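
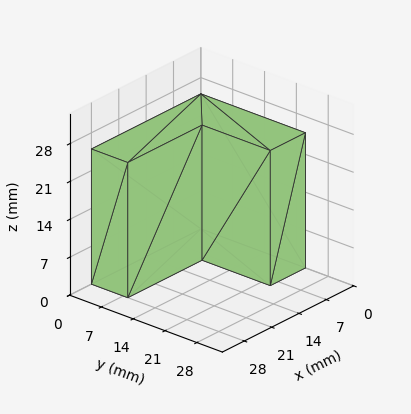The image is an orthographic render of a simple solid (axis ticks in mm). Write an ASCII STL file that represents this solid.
Reading the render: the shape is an L-shaped prism: outer 28 × 23 mm, arm thicknesses ≈ 8 mm (horizontal) and 9 mm (vertical), extruded 25 mm in z (dimensions read to the nearest mm from the axis ticks). For the STL, each face is triangulated and given an outward normal.

solid part
  facet normal 0.0000 0.0000 -1.0000
    outer loop
      vertex 28.000 8.000 0.000
      vertex 28.000 0.000 0.000
      vertex 0.000 0.000 0.000
    endloop
  endfacet
  facet normal 0.0000 0.0000 -1.0000
    outer loop
      vertex 9.000 8.000 0.000
      vertex 28.000 8.000 0.000
      vertex 0.000 0.000 0.000
    endloop
  endfacet
  facet normal 0.0000 0.0000 -1.0000
    outer loop
      vertex 9.000 23.000 0.000
      vertex 9.000 8.000 0.000
      vertex 0.000 0.000 0.000
    endloop
  endfacet
  facet normal 0.0000 0.0000 -1.0000
    outer loop
      vertex 0.000 23.000 0.000
      vertex 9.000 23.000 0.000
      vertex 0.000 0.000 0.000
    endloop
  endfacet
  facet normal 0.0000 0.0000 1.0000
    outer loop
      vertex 0.000 0.000 25.000
      vertex 28.000 0.000 25.000
      vertex 28.000 8.000 25.000
    endloop
  endfacet
  facet normal 0.0000 0.0000 1.0000
    outer loop
      vertex 0.000 0.000 25.000
      vertex 28.000 8.000 25.000
      vertex 9.000 8.000 25.000
    endloop
  endfacet
  facet normal 0.0000 0.0000 1.0000
    outer loop
      vertex 0.000 0.000 25.000
      vertex 9.000 8.000 25.000
      vertex 9.000 23.000 25.000
    endloop
  endfacet
  facet normal 0.0000 0.0000 1.0000
    outer loop
      vertex 0.000 0.000 25.000
      vertex 9.000 23.000 25.000
      vertex 0.000 23.000 25.000
    endloop
  endfacet
  facet normal 0.0000 -1.0000 0.0000
    outer loop
      vertex 0.000 0.000 0.000
      vertex 28.000 0.000 0.000
      vertex 28.000 0.000 25.000
    endloop
  endfacet
  facet normal 0.0000 -1.0000 0.0000
    outer loop
      vertex 0.000 0.000 0.000
      vertex 28.000 0.000 25.000
      vertex 0.000 0.000 25.000
    endloop
  endfacet
  facet normal 1.0000 0.0000 0.0000
    outer loop
      vertex 28.000 0.000 0.000
      vertex 28.000 8.000 0.000
      vertex 28.000 8.000 25.000
    endloop
  endfacet
  facet normal 1.0000 0.0000 0.0000
    outer loop
      vertex 28.000 0.000 0.000
      vertex 28.000 8.000 25.000
      vertex 28.000 0.000 25.000
    endloop
  endfacet
  facet normal 0.0000 1.0000 0.0000
    outer loop
      vertex 28.000 8.000 0.000
      vertex 9.000 8.000 0.000
      vertex 9.000 8.000 25.000
    endloop
  endfacet
  facet normal 0.0000 1.0000 0.0000
    outer loop
      vertex 28.000 8.000 0.000
      vertex 9.000 8.000 25.000
      vertex 28.000 8.000 25.000
    endloop
  endfacet
  facet normal 1.0000 0.0000 0.0000
    outer loop
      vertex 9.000 8.000 0.000
      vertex 9.000 23.000 0.000
      vertex 9.000 23.000 25.000
    endloop
  endfacet
  facet normal 1.0000 0.0000 0.0000
    outer loop
      vertex 9.000 8.000 0.000
      vertex 9.000 23.000 25.000
      vertex 9.000 8.000 25.000
    endloop
  endfacet
  facet normal 0.0000 1.0000 0.0000
    outer loop
      vertex 9.000 23.000 0.000
      vertex 0.000 23.000 0.000
      vertex 0.000 23.000 25.000
    endloop
  endfacet
  facet normal 0.0000 1.0000 0.0000
    outer loop
      vertex 9.000 23.000 0.000
      vertex 0.000 23.000 25.000
      vertex 9.000 23.000 25.000
    endloop
  endfacet
  facet normal -1.0000 0.0000 0.0000
    outer loop
      vertex 0.000 23.000 0.000
      vertex 0.000 0.000 0.000
      vertex 0.000 0.000 25.000
    endloop
  endfacet
  facet normal -1.0000 0.0000 0.0000
    outer loop
      vertex 0.000 23.000 0.000
      vertex 0.000 0.000 25.000
      vertex 0.000 23.000 25.000
    endloop
  endfacet
endsolid part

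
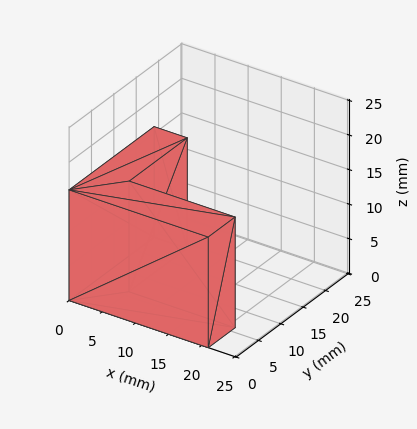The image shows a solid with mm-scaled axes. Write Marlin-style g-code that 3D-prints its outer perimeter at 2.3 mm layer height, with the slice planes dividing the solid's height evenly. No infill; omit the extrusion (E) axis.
Reading the render: the shape is an L-shaped prism: outer 21 × 19 mm, arm thicknesses ≈ 6 mm (horizontal) and 5 mm (vertical), extruded 16 mm in z (dimensions read to the nearest mm from the axis ticks). For the g-code, the solid's height is divided into equal slices at the stated Δz and each level perimeter traced with G1 moves after a G0 lift.

; perimeter-only toolpath
G21 ; units = mm
G90 ; absolute positioning
G28 ; home
; layer 1
G0 Z2.3
G0 X0.0 Y0.0
G1 X21.0 Y0.0
G1 X21.0 Y6.0
G1 X5.0 Y6.0
G1 X5.0 Y19.0
G1 X0.0 Y19.0
G1 X0.0 Y0.0
; layer 2
G0 Z4.6
G0 X0.0 Y0.0
G1 X21.0 Y0.0
G1 X21.0 Y6.0
G1 X5.0 Y6.0
G1 X5.0 Y19.0
G1 X0.0 Y19.0
G1 X0.0 Y0.0
; layer 3
G0 Z6.9
G0 X0.0 Y0.0
G1 X21.0 Y0.0
G1 X21.0 Y6.0
G1 X5.0 Y6.0
G1 X5.0 Y19.0
G1 X0.0 Y19.0
G1 X0.0 Y0.0
; layer 4
G0 Z9.1
G0 X0.0 Y0.0
G1 X21.0 Y0.0
G1 X21.0 Y6.0
G1 X5.0 Y6.0
G1 X5.0 Y19.0
G1 X0.0 Y19.0
G1 X0.0 Y0.0
; layer 5
G0 Z11.4
G0 X0.0 Y0.0
G1 X21.0 Y0.0
G1 X21.0 Y6.0
G1 X5.0 Y6.0
G1 X5.0 Y19.0
G1 X0.0 Y19.0
G1 X0.0 Y0.0
; layer 6
G0 Z13.7
G0 X0.0 Y0.0
G1 X21.0 Y0.0
G1 X21.0 Y6.0
G1 X5.0 Y6.0
G1 X5.0 Y19.0
G1 X0.0 Y19.0
G1 X0.0 Y0.0
; layer 7
G0 Z16.0
G0 X0.0 Y0.0
G1 X21.0 Y0.0
G1 X21.0 Y6.0
G1 X5.0 Y6.0
G1 X5.0 Y19.0
G1 X0.0 Y19.0
G1 X0.0 Y0.0
M2 ; end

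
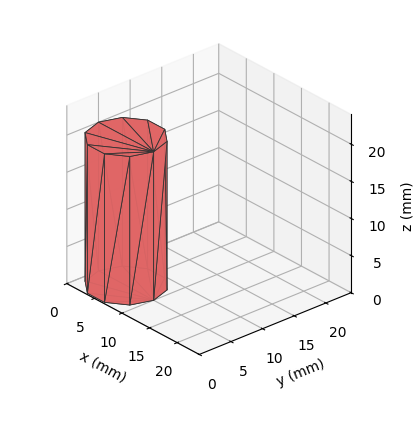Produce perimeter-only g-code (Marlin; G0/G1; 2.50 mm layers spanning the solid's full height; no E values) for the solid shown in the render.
Reading the render: the shape is a regular 10-sided prism (a cylinder approximated with 10 flat sides), circumscribed radius ≈ 5 mm, height ≈ 20 mm (dimensions read to the nearest mm from the axis ticks). For the g-code, the solid's height is divided into equal slices at the stated Δz and each level perimeter traced with G1 moves after a G0 lift.

; perimeter-only toolpath
G21 ; units = mm
G90 ; absolute positioning
G28 ; home
; layer 1
G0 Z2.50
G0 X10.00 Y5.00
G1 X9.05 Y7.94
G1 X6.55 Y9.76
G1 X3.45 Y9.76
G1 X0.95 Y7.94
G1 X0.00 Y5.00
G1 X0.95 Y2.06
G1 X3.45 Y0.24
G1 X6.55 Y0.24
G1 X9.05 Y2.06
G1 X10.00 Y5.00
; layer 2
G0 Z5.00
G0 X10.00 Y5.00
G1 X9.05 Y7.94
G1 X6.55 Y9.76
G1 X3.45 Y9.76
G1 X0.95 Y7.94
G1 X0.00 Y5.00
G1 X0.95 Y2.06
G1 X3.45 Y0.24
G1 X6.55 Y0.24
G1 X9.05 Y2.06
G1 X10.00 Y5.00
; layer 3
G0 Z7.50
G0 X10.00 Y5.00
G1 X9.05 Y7.94
G1 X6.55 Y9.76
G1 X3.45 Y9.76
G1 X0.95 Y7.94
G1 X0.00 Y5.00
G1 X0.95 Y2.06
G1 X3.45 Y0.24
G1 X6.55 Y0.24
G1 X9.05 Y2.06
G1 X10.00 Y5.00
; layer 4
G0 Z10.00
G0 X10.00 Y5.00
G1 X9.05 Y7.94
G1 X6.55 Y9.76
G1 X3.45 Y9.76
G1 X0.95 Y7.94
G1 X0.00 Y5.00
G1 X0.95 Y2.06
G1 X3.45 Y0.24
G1 X6.55 Y0.24
G1 X9.05 Y2.06
G1 X10.00 Y5.00
; layer 5
G0 Z12.50
G0 X10.00 Y5.00
G1 X9.05 Y7.94
G1 X6.55 Y9.76
G1 X3.45 Y9.76
G1 X0.95 Y7.94
G1 X0.00 Y5.00
G1 X0.95 Y2.06
G1 X3.45 Y0.24
G1 X6.55 Y0.24
G1 X9.05 Y2.06
G1 X10.00 Y5.00
; layer 6
G0 Z15.00
G0 X10.00 Y5.00
G1 X9.05 Y7.94
G1 X6.55 Y9.76
G1 X3.45 Y9.76
G1 X0.95 Y7.94
G1 X0.00 Y5.00
G1 X0.95 Y2.06
G1 X3.45 Y0.24
G1 X6.55 Y0.24
G1 X9.05 Y2.06
G1 X10.00 Y5.00
; layer 7
G0 Z17.50
G0 X10.00 Y5.00
G1 X9.05 Y7.94
G1 X6.55 Y9.76
G1 X3.45 Y9.76
G1 X0.95 Y7.94
G1 X0.00 Y5.00
G1 X0.95 Y2.06
G1 X3.45 Y0.24
G1 X6.55 Y0.24
G1 X9.05 Y2.06
G1 X10.00 Y5.00
; layer 8
G0 Z20.00
G0 X10.00 Y5.00
G1 X9.05 Y7.94
G1 X6.55 Y9.76
G1 X3.45 Y9.76
G1 X0.95 Y7.94
G1 X0.00 Y5.00
G1 X0.95 Y2.06
G1 X3.45 Y0.24
G1 X6.55 Y0.24
G1 X9.05 Y2.06
G1 X10.00 Y5.00
M2 ; end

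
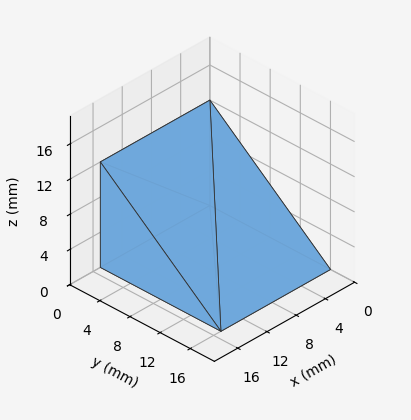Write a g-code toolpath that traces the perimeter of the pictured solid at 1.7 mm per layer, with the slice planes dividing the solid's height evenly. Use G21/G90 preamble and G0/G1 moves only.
Reading the render: the shape is a wedge (ramp): 15 × 16 mm base, rising to 12 mm along the y=0 edge and sloping linearly to z=0 at y=16 (dimensions read to the nearest mm from the axis ticks). For the g-code, the solid's height is divided into equal slices at the stated Δz and each level perimeter traced with G1 moves after a G0 lift.

; perimeter-only toolpath
G21 ; units = mm
G90 ; absolute positioning
G28 ; home
; layer 1
G0 Z1.7
G0 X0.0 Y0.0
G1 X15.0 Y0.0
G1 X15.0 Y13.7
G1 X0.0 Y13.7
G1 X0.0 Y0.0
; layer 2
G0 Z3.4
G0 X0.0 Y0.0
G1 X15.0 Y0.0
G1 X15.0 Y11.4
G1 X0.0 Y11.4
G1 X0.0 Y0.0
; layer 3
G0 Z5.1
G0 X0.0 Y0.0
G1 X15.0 Y0.0
G1 X15.0 Y9.1
G1 X0.0 Y9.1
G1 X0.0 Y0.0
; layer 4
G0 Z6.9
G0 X0.0 Y0.0
G1 X15.0 Y0.0
G1 X15.0 Y6.9
G1 X0.0 Y6.9
G1 X0.0 Y0.0
; layer 5
G0 Z8.6
G0 X0.0 Y0.0
G1 X15.0 Y0.0
G1 X15.0 Y4.6
G1 X0.0 Y4.6
G1 X0.0 Y0.0
; layer 6
G0 Z10.3
G0 X0.0 Y0.0
G1 X15.0 Y0.0
G1 X15.0 Y2.3
G1 X0.0 Y2.3
G1 X0.0 Y0.0
M2 ; end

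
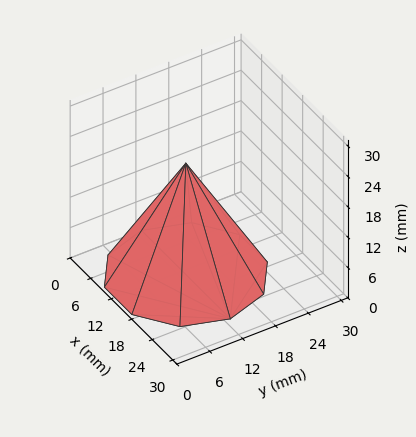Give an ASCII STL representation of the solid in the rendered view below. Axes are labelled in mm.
Reading the render: the shape is a regular 10-sided pyramid, base circumscribed radius ≈ 13 mm, apex at z ≈ 22 mm (dimensions read to the nearest mm from the axis ticks). For the STL, each face is triangulated and given an outward normal.

solid part
  facet normal 0.0000 0.0000 -1.0000
    outer loop
      vertex 17.02 25.36 0.00
      vertex 23.52 20.64 0.00
      vertex 26.00 13.00 0.00
    endloop
  endfacet
  facet normal 0.0000 0.0000 -1.0000
    outer loop
      vertex 8.98 25.36 0.00
      vertex 17.02 25.36 0.00
      vertex 26.00 13.00 0.00
    endloop
  endfacet
  facet normal 0.0000 0.0000 -1.0000
    outer loop
      vertex 2.48 20.64 0.00
      vertex 8.98 25.36 0.00
      vertex 26.00 13.00 0.00
    endloop
  endfacet
  facet normal 0.0000 0.0000 -1.0000
    outer loop
      vertex 0.00 13.00 0.00
      vertex 2.48 20.64 0.00
      vertex 26.00 13.00 0.00
    endloop
  endfacet
  facet normal 0.0000 0.0000 -1.0000
    outer loop
      vertex 2.48 5.36 0.00
      vertex 0.00 13.00 0.00
      vertex 26.00 13.00 0.00
    endloop
  endfacet
  facet normal 0.0000 0.0000 -1.0000
    outer loop
      vertex 8.98 0.64 0.00
      vertex 2.48 5.36 0.00
      vertex 26.00 13.00 0.00
    endloop
  endfacet
  facet normal 0.0000 0.0000 -1.0000
    outer loop
      vertex 17.02 0.64 0.00
      vertex 8.98 0.64 0.00
      vertex 26.00 13.00 0.00
    endloop
  endfacet
  facet normal 0.0000 0.0000 -1.0000
    outer loop
      vertex 23.52 5.36 0.00
      vertex 17.02 0.64 0.00
      vertex 26.00 13.00 0.00
    endloop
  endfacet
  facet normal 0.8292 0.2692 0.4900
    outer loop
      vertex 26.00 13.00 0.00
      vertex 23.52 20.64 0.00
      vertex 13.00 13.00 22.00
    endloop
  endfacet
  facet normal 0.5122 0.7054 0.4899
    outer loop
      vertex 23.52 20.64 0.00
      vertex 17.02 25.36 0.00
      vertex 13.00 13.00 22.00
    endloop
  endfacet
  facet normal 0.0000 0.8718 0.4898
    outer loop
      vertex 17.02 25.36 0.00
      vertex 8.98 25.36 0.00
      vertex 13.00 13.00 22.00
    endloop
  endfacet
  facet normal -0.5122 0.7054 0.4899
    outer loop
      vertex 8.98 25.36 0.00
      vertex 2.48 20.64 0.00
      vertex 13.00 13.00 22.00
    endloop
  endfacet
  facet normal -0.8292 0.2692 0.4900
    outer loop
      vertex 2.48 20.64 0.00
      vertex 0.00 13.00 0.00
      vertex 13.00 13.00 22.00
    endloop
  endfacet
  facet normal -0.8292 -0.2692 0.4900
    outer loop
      vertex 0.00 13.00 0.00
      vertex 2.48 5.36 0.00
      vertex 13.00 13.00 22.00
    endloop
  endfacet
  facet normal -0.5122 -0.7054 0.4899
    outer loop
      vertex 2.48 5.36 0.00
      vertex 8.98 0.64 0.00
      vertex 13.00 13.00 22.00
    endloop
  endfacet
  facet normal 0.0000 -0.8718 0.4898
    outer loop
      vertex 8.98 0.64 0.00
      vertex 17.02 0.64 0.00
      vertex 13.00 13.00 22.00
    endloop
  endfacet
  facet normal 0.5122 -0.7054 0.4899
    outer loop
      vertex 17.02 0.64 0.00
      vertex 23.52 5.36 0.00
      vertex 13.00 13.00 22.00
    endloop
  endfacet
  facet normal 0.8292 -0.2692 0.4900
    outer loop
      vertex 23.52 5.36 0.00
      vertex 26.00 13.00 0.00
      vertex 13.00 13.00 22.00
    endloop
  endfacet
endsolid part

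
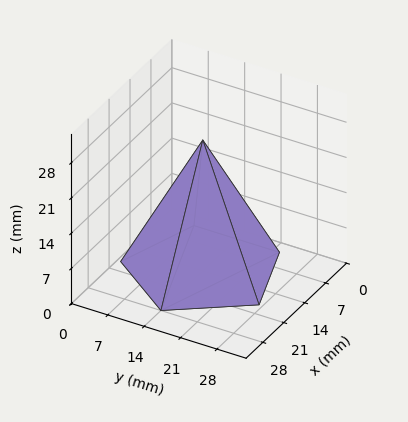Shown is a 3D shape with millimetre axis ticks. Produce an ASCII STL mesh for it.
Reading the render: the shape is a regular 5-sided pyramid, base circumscribed radius ≈ 14 mm, apex at z ≈ 26 mm (dimensions read to the nearest mm from the axis ticks). For the STL, each face is triangulated and given an outward normal.

solid part
  facet normal 0.0000 0.0000 -1.0000
    outer loop
      vertex 2.67 22.23 0.00
      vertex 18.33 27.31 0.00
      vertex 28.00 14.00 0.00
    endloop
  endfacet
  facet normal 0.0000 0.0000 -1.0000
    outer loop
      vertex 2.67 5.77 0.00
      vertex 2.67 22.23 0.00
      vertex 28.00 14.00 0.00
    endloop
  endfacet
  facet normal 0.0000 0.0000 -1.0000
    outer loop
      vertex 18.33 0.69 0.00
      vertex 2.67 5.77 0.00
      vertex 28.00 14.00 0.00
    endloop
  endfacet
  facet normal 0.7417 0.5389 0.3994
    outer loop
      vertex 28.00 14.00 0.00
      vertex 18.33 27.31 0.00
      vertex 14.00 14.00 26.00
    endloop
  endfacet
  facet normal -0.2829 0.8721 0.3993
    outer loop
      vertex 18.33 27.31 0.00
      vertex 2.67 22.23 0.00
      vertex 14.00 14.00 26.00
    endloop
  endfacet
  facet normal -0.9167 0.0000 0.3995
    outer loop
      vertex 2.67 22.23 0.00
      vertex 2.67 5.77 0.00
      vertex 14.00 14.00 26.00
    endloop
  endfacet
  facet normal -0.2829 -0.8721 0.3993
    outer loop
      vertex 2.67 5.77 0.00
      vertex 18.33 0.69 0.00
      vertex 14.00 14.00 26.00
    endloop
  endfacet
  facet normal 0.7417 -0.5389 0.3994
    outer loop
      vertex 18.33 0.69 0.00
      vertex 28.00 14.00 0.00
      vertex 14.00 14.00 26.00
    endloop
  endfacet
endsolid part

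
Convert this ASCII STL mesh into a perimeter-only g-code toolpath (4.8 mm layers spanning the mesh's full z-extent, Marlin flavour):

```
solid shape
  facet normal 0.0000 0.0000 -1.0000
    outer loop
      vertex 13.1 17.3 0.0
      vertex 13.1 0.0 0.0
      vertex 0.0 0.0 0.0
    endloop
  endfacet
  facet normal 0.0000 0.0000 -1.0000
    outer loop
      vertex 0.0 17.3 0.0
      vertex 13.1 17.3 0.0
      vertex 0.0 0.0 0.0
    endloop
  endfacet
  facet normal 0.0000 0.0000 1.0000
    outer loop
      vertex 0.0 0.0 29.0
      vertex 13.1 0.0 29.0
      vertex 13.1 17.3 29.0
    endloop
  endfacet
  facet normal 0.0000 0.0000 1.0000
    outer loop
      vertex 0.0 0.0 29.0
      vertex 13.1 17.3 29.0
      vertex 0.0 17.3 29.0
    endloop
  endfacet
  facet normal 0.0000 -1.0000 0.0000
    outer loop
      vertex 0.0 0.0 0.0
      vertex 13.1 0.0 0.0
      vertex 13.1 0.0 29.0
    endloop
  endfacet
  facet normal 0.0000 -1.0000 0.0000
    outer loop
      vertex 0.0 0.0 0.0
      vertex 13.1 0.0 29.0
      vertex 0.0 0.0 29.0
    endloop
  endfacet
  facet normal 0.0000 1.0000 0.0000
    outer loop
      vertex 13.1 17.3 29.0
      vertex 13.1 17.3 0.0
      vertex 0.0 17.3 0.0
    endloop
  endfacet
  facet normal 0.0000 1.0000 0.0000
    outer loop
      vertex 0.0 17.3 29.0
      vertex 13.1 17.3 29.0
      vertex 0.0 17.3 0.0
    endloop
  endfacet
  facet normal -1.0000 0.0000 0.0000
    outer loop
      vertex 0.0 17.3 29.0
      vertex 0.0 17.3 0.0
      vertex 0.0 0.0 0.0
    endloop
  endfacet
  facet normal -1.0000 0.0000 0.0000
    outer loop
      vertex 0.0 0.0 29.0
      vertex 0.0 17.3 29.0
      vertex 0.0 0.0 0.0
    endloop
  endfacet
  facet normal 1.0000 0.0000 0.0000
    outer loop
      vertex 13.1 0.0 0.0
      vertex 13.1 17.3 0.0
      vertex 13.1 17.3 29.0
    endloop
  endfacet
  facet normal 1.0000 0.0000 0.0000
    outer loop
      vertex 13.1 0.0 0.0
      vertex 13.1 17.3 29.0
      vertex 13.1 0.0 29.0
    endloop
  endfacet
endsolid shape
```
; perimeter-only toolpath
G21 ; units = mm
G90 ; absolute positioning
G28 ; home
; layer 1
G0 Z4.8
G0 X0.0 Y0.0
G1 X13.1 Y0.0
G1 X13.1 Y17.3
G1 X0.0 Y17.3
G1 X0.0 Y0.0
; layer 2
G0 Z9.7
G0 X0.0 Y0.0
G1 X13.1 Y0.0
G1 X13.1 Y17.3
G1 X0.0 Y17.3
G1 X0.0 Y0.0
; layer 3
G0 Z14.5
G0 X0.0 Y0.0
G1 X13.1 Y0.0
G1 X13.1 Y17.3
G1 X0.0 Y17.3
G1 X0.0 Y0.0
; layer 4
G0 Z19.3
G0 X0.0 Y0.0
G1 X13.1 Y0.0
G1 X13.1 Y17.3
G1 X0.0 Y17.3
G1 X0.0 Y0.0
; layer 5
G0 Z24.2
G0 X0.0 Y0.0
G1 X13.1 Y0.0
G1 X13.1 Y17.3
G1 X0.0 Y17.3
G1 X0.0 Y0.0
; layer 6
G0 Z29.0
G0 X0.0 Y0.0
G1 X13.1 Y0.0
G1 X13.1 Y17.3
G1 X0.0 Y17.3
G1 X0.0 Y0.0
M2 ; end

The solid is a rectangular box, roughly 13.1 × 17.3 mm footprint and 29 mm tall. Slicing at Δz = 4.8 mm — 6 equal slices spanning the solid's height, so layer i sits at z = i·h/6 — gives 6 non-empty perimeters. Each is a 4-segment closed polygon; G0 lifts to the layer z and rapids to the start vertex, then G1 traces the edges.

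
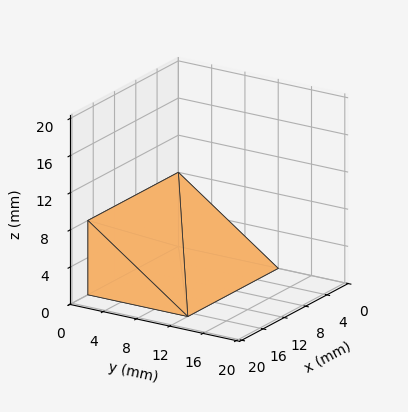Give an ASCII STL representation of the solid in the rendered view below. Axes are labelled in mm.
Reading the render: the shape is a wedge (ramp): 17 × 12 mm base, rising to 8 mm along the y=0 edge and sloping linearly to z=0 at y=12 (dimensions read to the nearest mm from the axis ticks). For the STL, each face is triangulated and given an outward normal.

solid part
  facet normal 0.0000 0.0000 -1.0000
    outer loop
      vertex 17.0 12.0 0.0
      vertex 17.0 0.0 0.0
      vertex 0.0 0.0 0.0
    endloop
  endfacet
  facet normal 0.0000 0.0000 -1.0000
    outer loop
      vertex 0.0 12.0 0.0
      vertex 17.0 12.0 0.0
      vertex 0.0 0.0 0.0
    endloop
  endfacet
  facet normal 0.0000 -1.0000 0.0000
    outer loop
      vertex 0.0 0.0 0.0
      vertex 17.0 0.0 0.0
      vertex 17.0 0.0 8.0
    endloop
  endfacet
  facet normal 0.0000 -1.0000 0.0000
    outer loop
      vertex 0.0 0.0 0.0
      vertex 17.0 0.0 8.0
      vertex 0.0 0.0 8.0
    endloop
  endfacet
  facet normal 0.0000 0.5547 0.8321
    outer loop
      vertex 0.0 0.0 8.0
      vertex 17.0 0.0 8.0
      vertex 17.0 12.0 0.0
    endloop
  endfacet
  facet normal 0.0000 0.5547 0.8321
    outer loop
      vertex 0.0 0.0 8.0
      vertex 17.0 12.0 0.0
      vertex 0.0 12.0 0.0
    endloop
  endfacet
  facet normal -1.0000 0.0000 0.0000
    outer loop
      vertex 0.0 0.0 8.0
      vertex 0.0 12.0 0.0
      vertex 0.0 0.0 0.0
    endloop
  endfacet
  facet normal 1.0000 0.0000 0.0000
    outer loop
      vertex 17.0 0.0 0.0
      vertex 17.0 12.0 0.0
      vertex 17.0 0.0 8.0
    endloop
  endfacet
endsolid part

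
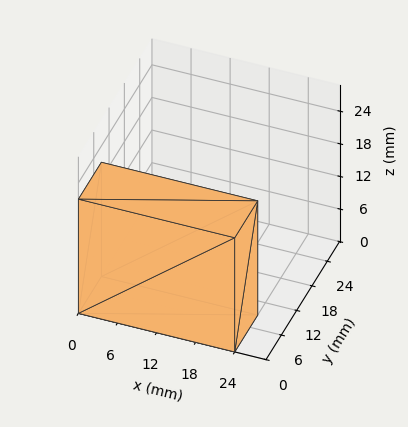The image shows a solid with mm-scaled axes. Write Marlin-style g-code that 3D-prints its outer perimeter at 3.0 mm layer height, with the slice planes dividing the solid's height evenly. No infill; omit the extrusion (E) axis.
Reading the render: the shape is a rectangular box, roughly 24 × 9 mm footprint and 21 mm tall (dimensions read to the nearest mm from the axis ticks). For the g-code, the solid's height is divided into equal slices at the stated Δz and each level perimeter traced with G1 moves after a G0 lift.

; perimeter-only toolpath
G21 ; units = mm
G90 ; absolute positioning
G28 ; home
; layer 1
G0 Z3.0
G0 X0.0 Y0.0
G1 X24.0 Y0.0
G1 X24.0 Y9.0
G1 X0.0 Y9.0
G1 X0.0 Y0.0
; layer 2
G0 Z6.0
G0 X0.0 Y0.0
G1 X24.0 Y0.0
G1 X24.0 Y9.0
G1 X0.0 Y9.0
G1 X0.0 Y0.0
; layer 3
G0 Z9.0
G0 X0.0 Y0.0
G1 X24.0 Y0.0
G1 X24.0 Y9.0
G1 X0.0 Y9.0
G1 X0.0 Y0.0
; layer 4
G0 Z12.0
G0 X0.0 Y0.0
G1 X24.0 Y0.0
G1 X24.0 Y9.0
G1 X0.0 Y9.0
G1 X0.0 Y0.0
; layer 5
G0 Z15.0
G0 X0.0 Y0.0
G1 X24.0 Y0.0
G1 X24.0 Y9.0
G1 X0.0 Y9.0
G1 X0.0 Y0.0
; layer 6
G0 Z18.0
G0 X0.0 Y0.0
G1 X24.0 Y0.0
G1 X24.0 Y9.0
G1 X0.0 Y9.0
G1 X0.0 Y0.0
; layer 7
G0 Z21.0
G0 X0.0 Y0.0
G1 X24.0 Y0.0
G1 X24.0 Y9.0
G1 X0.0 Y9.0
G1 X0.0 Y0.0
M2 ; end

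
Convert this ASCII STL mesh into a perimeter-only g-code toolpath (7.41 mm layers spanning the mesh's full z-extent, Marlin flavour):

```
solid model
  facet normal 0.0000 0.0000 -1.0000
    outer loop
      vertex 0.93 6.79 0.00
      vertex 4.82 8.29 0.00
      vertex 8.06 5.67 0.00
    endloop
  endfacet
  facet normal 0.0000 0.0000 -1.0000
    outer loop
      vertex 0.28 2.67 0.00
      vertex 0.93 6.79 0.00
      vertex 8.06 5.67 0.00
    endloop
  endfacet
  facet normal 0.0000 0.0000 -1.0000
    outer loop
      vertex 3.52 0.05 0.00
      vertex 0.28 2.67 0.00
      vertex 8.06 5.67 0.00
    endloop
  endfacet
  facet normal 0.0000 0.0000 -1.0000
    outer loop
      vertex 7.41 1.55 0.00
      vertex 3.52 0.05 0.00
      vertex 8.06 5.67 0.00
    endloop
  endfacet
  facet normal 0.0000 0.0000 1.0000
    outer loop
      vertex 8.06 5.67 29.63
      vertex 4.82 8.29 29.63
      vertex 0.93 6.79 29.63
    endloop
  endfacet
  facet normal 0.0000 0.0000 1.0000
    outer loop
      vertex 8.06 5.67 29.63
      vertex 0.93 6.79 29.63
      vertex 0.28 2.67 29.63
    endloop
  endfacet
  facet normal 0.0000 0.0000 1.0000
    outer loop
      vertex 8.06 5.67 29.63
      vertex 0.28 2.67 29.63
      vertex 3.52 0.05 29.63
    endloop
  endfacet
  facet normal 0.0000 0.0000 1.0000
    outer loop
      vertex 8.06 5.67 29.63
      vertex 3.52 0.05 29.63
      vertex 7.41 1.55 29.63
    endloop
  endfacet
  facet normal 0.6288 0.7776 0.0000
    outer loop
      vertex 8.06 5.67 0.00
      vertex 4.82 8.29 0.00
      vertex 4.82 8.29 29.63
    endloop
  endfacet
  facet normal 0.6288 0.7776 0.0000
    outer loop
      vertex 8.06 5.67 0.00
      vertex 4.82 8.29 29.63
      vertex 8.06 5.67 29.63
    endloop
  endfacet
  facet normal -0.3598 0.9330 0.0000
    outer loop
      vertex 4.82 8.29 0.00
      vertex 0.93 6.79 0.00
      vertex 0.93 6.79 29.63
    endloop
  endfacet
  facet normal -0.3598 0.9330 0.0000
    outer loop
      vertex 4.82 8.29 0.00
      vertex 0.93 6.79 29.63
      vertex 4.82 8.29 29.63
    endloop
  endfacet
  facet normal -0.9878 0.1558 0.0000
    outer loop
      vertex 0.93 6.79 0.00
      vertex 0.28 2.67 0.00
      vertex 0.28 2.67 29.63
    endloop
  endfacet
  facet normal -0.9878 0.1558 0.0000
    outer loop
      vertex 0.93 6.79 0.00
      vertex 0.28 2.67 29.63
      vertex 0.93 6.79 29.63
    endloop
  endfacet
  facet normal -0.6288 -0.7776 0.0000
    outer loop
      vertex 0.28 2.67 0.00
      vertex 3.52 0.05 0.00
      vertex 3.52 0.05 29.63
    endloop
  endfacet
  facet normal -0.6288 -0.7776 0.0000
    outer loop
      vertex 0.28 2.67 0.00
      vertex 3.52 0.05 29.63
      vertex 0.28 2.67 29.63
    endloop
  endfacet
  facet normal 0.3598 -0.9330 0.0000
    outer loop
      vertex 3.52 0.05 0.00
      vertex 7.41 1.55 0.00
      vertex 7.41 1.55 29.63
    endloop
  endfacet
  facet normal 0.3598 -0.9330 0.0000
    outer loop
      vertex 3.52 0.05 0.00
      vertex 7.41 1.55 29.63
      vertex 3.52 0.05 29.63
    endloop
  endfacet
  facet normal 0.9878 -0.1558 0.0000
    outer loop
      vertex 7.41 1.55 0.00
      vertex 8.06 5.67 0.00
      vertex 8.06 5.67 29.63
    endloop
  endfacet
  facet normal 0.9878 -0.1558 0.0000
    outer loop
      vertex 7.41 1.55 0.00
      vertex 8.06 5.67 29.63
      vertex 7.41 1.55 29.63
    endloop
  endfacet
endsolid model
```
; perimeter-only toolpath
G21 ; units = mm
G90 ; absolute positioning
G28 ; home
; layer 1
G0 Z7.41
G0 X8.06 Y5.67
G1 X4.82 Y8.29
G1 X0.93 Y6.79
G1 X0.28 Y2.67
G1 X3.52 Y0.05
G1 X7.41 Y1.55
G1 X8.06 Y5.67
; layer 2
G0 Z14.81
G0 X8.06 Y5.67
G1 X4.82 Y8.29
G1 X0.93 Y6.79
G1 X0.28 Y2.67
G1 X3.52 Y0.05
G1 X7.41 Y1.55
G1 X8.06 Y5.67
; layer 3
G0 Z22.22
G0 X8.06 Y5.67
G1 X4.82 Y8.29
G1 X0.93 Y6.79
G1 X0.28 Y2.67
G1 X3.52 Y0.05
G1 X7.41 Y1.55
G1 X8.06 Y5.67
; layer 4
G0 Z29.63
G0 X8.06 Y5.67
G1 X4.82 Y8.29
G1 X0.93 Y6.79
G1 X0.28 Y2.67
G1 X3.52 Y0.05
G1 X7.41 Y1.55
G1 X8.06 Y5.67
M2 ; end

The solid is a regular 6-sided prism (a cylinder approximated with 6 flat sides), circumscribed radius ≈ 4.17 mm, height ≈ 29.6 mm. Slicing at Δz = 7.41 mm — 4 equal slices spanning the solid's height, so layer i sits at z = i·h/4 — gives 4 non-empty perimeters. Each is a 6-segment closed polygon; G0 lifts to the layer z and rapids to the start vertex, then G1 traces the edges.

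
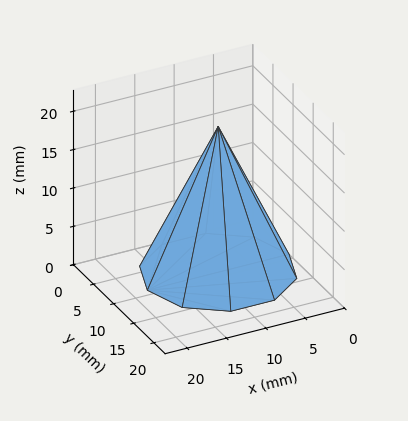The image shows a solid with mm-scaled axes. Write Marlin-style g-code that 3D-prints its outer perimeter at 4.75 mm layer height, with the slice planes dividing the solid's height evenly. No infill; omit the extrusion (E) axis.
Reading the render: the shape is a regular 10-sided pyramid, base circumscribed radius ≈ 9 mm, apex at z ≈ 19 mm (dimensions read to the nearest mm from the axis ticks). For the g-code, the solid's height is divided into equal slices at the stated Δz and each level perimeter traced with G1 moves after a G0 lift.

; perimeter-only toolpath
G21 ; units = mm
G90 ; absolute positioning
G28 ; home
; layer 1
G0 Z4.75
G0 X15.75 Y9.00
G1 X14.46 Y12.97
G1 X11.08 Y15.42
G1 X6.92 Y15.42
G1 X3.54 Y12.97
G1 X2.25 Y9.00
G1 X3.54 Y5.03
G1 X6.92 Y2.58
G1 X11.08 Y2.58
G1 X14.46 Y5.03
G1 X15.75 Y9.00
; layer 2
G0 Z9.50
G0 X13.50 Y9.00
G1 X12.64 Y11.64
G1 X10.39 Y13.28
G1 X7.61 Y13.28
G1 X5.36 Y11.64
G1 X4.50 Y9.00
G1 X5.36 Y6.36
G1 X7.61 Y4.72
G1 X10.39 Y4.72
G1 X12.64 Y6.36
G1 X13.50 Y9.00
; layer 3
G0 Z14.25
G0 X11.25 Y9.00
G1 X10.82 Y10.32
G1 X9.70 Y11.14
G1 X8.30 Y11.14
G1 X7.18 Y10.32
G1 X6.75 Y9.00
G1 X7.18 Y7.68
G1 X8.30 Y6.86
G1 X9.70 Y6.86
G1 X10.82 Y7.68
G1 X11.25 Y9.00
M2 ; end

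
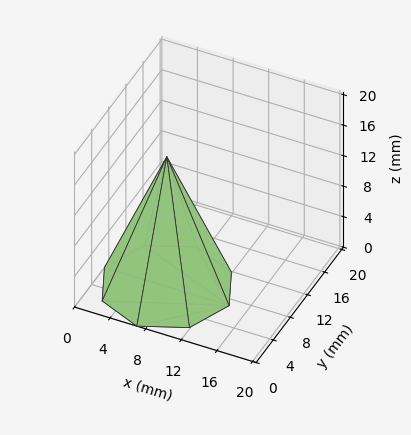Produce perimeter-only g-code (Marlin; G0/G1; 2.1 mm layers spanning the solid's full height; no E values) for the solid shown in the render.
Reading the render: the shape is a regular 8-sided pyramid, base circumscribed radius ≈ 7 mm, apex at z ≈ 17 mm (dimensions read to the nearest mm from the axis ticks). For the g-code, the solid's height is divided into equal slices at the stated Δz and each level perimeter traced with G1 moves after a G0 lift.

; perimeter-only toolpath
G21 ; units = mm
G90 ; absolute positioning
G28 ; home
; layer 1
G0 Z2.1
G0 X13.1 Y7.0
G1 X11.3 Y11.3
G1 X7.0 Y13.1
G1 X2.7 Y11.3
G1 X0.9 Y7.0
G1 X2.7 Y2.7
G1 X7.0 Y0.9
G1 X11.3 Y2.7
G1 X13.1 Y7.0
; layer 2
G0 Z4.2
G0 X12.2 Y7.0
G1 X10.7 Y10.7
G1 X7.0 Y12.2
G1 X3.3 Y10.7
G1 X1.8 Y7.0
G1 X3.3 Y3.3
G1 X7.0 Y1.8
G1 X10.7 Y3.3
G1 X12.2 Y7.0
; layer 3
G0 Z6.4
G0 X11.4 Y7.0
G1 X10.1 Y10.1
G1 X7.0 Y11.4
G1 X3.9 Y10.1
G1 X2.6 Y7.0
G1 X3.9 Y3.9
G1 X7.0 Y2.6
G1 X10.1 Y3.9
G1 X11.4 Y7.0
; layer 4
G0 Z8.5
G0 X10.5 Y7.0
G1 X9.4 Y9.4
G1 X7.0 Y10.5
G1 X4.5 Y9.4
G1 X3.5 Y7.0
G1 X4.5 Y4.5
G1 X7.0 Y3.5
G1 X9.4 Y4.5
G1 X10.5 Y7.0
; layer 5
G0 Z10.6
G0 X9.6 Y7.0
G1 X8.8 Y8.8
G1 X7.0 Y9.6
G1 X5.2 Y8.8
G1 X4.4 Y7.0
G1 X5.2 Y5.2
G1 X7.0 Y4.4
G1 X8.8 Y5.2
G1 X9.6 Y7.0
; layer 6
G0 Z12.8
G0 X8.8 Y7.0
G1 X8.2 Y8.2
G1 X7.0 Y8.8
G1 X5.8 Y8.2
G1 X5.2 Y7.0
G1 X5.8 Y5.8
G1 X7.0 Y5.2
G1 X8.2 Y5.8
G1 X8.8 Y7.0
; layer 7
G0 Z14.9
G0 X7.9 Y7.0
G1 X7.6 Y7.6
G1 X7.0 Y7.9
G1 X6.4 Y7.6
G1 X6.1 Y7.0
G1 X6.4 Y6.4
G1 X7.0 Y6.1
G1 X7.6 Y6.4
G1 X7.9 Y7.0
M2 ; end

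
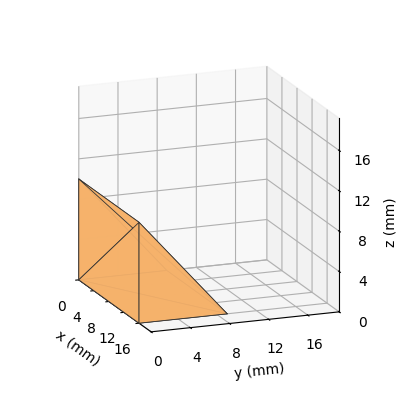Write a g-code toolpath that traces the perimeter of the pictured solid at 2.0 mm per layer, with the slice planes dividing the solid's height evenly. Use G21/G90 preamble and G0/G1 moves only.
Reading the render: the shape is a wedge (ramp): 16 × 9 mm base, rising to 10 mm along the y=0 edge and sloping linearly to z=0 at y=9 (dimensions read to the nearest mm from the axis ticks). For the g-code, the solid's height is divided into equal slices at the stated Δz and each level perimeter traced with G1 moves after a G0 lift.

; perimeter-only toolpath
G21 ; units = mm
G90 ; absolute positioning
G28 ; home
; layer 1
G0 Z2.0
G0 X0.0 Y0.0
G1 X16.0 Y0.0
G1 X16.0 Y7.2
G1 X0.0 Y7.2
G1 X0.0 Y0.0
; layer 2
G0 Z4.0
G0 X0.0 Y0.0
G1 X16.0 Y0.0
G1 X16.0 Y5.4
G1 X0.0 Y5.4
G1 X0.0 Y0.0
; layer 3
G0 Z6.0
G0 X0.0 Y0.0
G1 X16.0 Y0.0
G1 X16.0 Y3.6
G1 X0.0 Y3.6
G1 X0.0 Y0.0
; layer 4
G0 Z8.0
G0 X0.0 Y0.0
G1 X16.0 Y0.0
G1 X16.0 Y1.8
G1 X0.0 Y1.8
G1 X0.0 Y0.0
M2 ; end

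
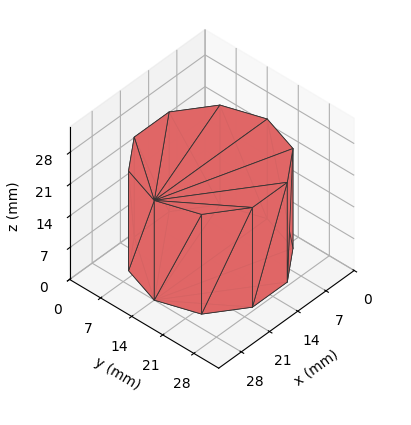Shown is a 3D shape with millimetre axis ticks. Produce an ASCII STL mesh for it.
Reading the render: the shape is a regular 10-sided prism (a cylinder approximated with 10 flat sides), circumscribed radius ≈ 14 mm, height ≈ 22 mm (dimensions read to the nearest mm from the axis ticks). For the STL, each face is triangulated and given an outward normal.

solid part
  facet normal 0.0000 0.0000 -1.0000
    outer loop
      vertex 18.326 27.315 0.000
      vertex 25.326 22.229 0.000
      vertex 28.000 14.000 0.000
    endloop
  endfacet
  facet normal 0.0000 0.0000 -1.0000
    outer loop
      vertex 9.674 27.315 0.000
      vertex 18.326 27.315 0.000
      vertex 28.000 14.000 0.000
    endloop
  endfacet
  facet normal 0.0000 0.0000 -1.0000
    outer loop
      vertex 2.674 22.229 0.000
      vertex 9.674 27.315 0.000
      vertex 28.000 14.000 0.000
    endloop
  endfacet
  facet normal 0.0000 0.0000 -1.0000
    outer loop
      vertex 0.000 14.000 0.000
      vertex 2.674 22.229 0.000
      vertex 28.000 14.000 0.000
    endloop
  endfacet
  facet normal 0.0000 0.0000 -1.0000
    outer loop
      vertex 2.674 5.771 0.000
      vertex 0.000 14.000 0.000
      vertex 28.000 14.000 0.000
    endloop
  endfacet
  facet normal 0.0000 0.0000 -1.0000
    outer loop
      vertex 9.674 0.685 0.000
      vertex 2.674 5.771 0.000
      vertex 28.000 14.000 0.000
    endloop
  endfacet
  facet normal 0.0000 0.0000 -1.0000
    outer loop
      vertex 18.326 0.685 0.000
      vertex 9.674 0.685 0.000
      vertex 28.000 14.000 0.000
    endloop
  endfacet
  facet normal 0.0000 0.0000 -1.0000
    outer loop
      vertex 25.326 5.771 0.000
      vertex 18.326 0.685 0.000
      vertex 28.000 14.000 0.000
    endloop
  endfacet
  facet normal 0.0000 0.0000 1.0000
    outer loop
      vertex 28.000 14.000 22.000
      vertex 25.326 22.229 22.000
      vertex 18.326 27.315 22.000
    endloop
  endfacet
  facet normal 0.0000 0.0000 1.0000
    outer loop
      vertex 28.000 14.000 22.000
      vertex 18.326 27.315 22.000
      vertex 9.674 27.315 22.000
    endloop
  endfacet
  facet normal 0.0000 0.0000 1.0000
    outer loop
      vertex 28.000 14.000 22.000
      vertex 9.674 27.315 22.000
      vertex 2.674 22.229 22.000
    endloop
  endfacet
  facet normal 0.0000 0.0000 1.0000
    outer loop
      vertex 28.000 14.000 22.000
      vertex 2.674 22.229 22.000
      vertex 0.000 14.000 22.000
    endloop
  endfacet
  facet normal 0.0000 0.0000 1.0000
    outer loop
      vertex 28.000 14.000 22.000
      vertex 0.000 14.000 22.000
      vertex 2.674 5.771 22.000
    endloop
  endfacet
  facet normal 0.0000 0.0000 1.0000
    outer loop
      vertex 28.000 14.000 22.000
      vertex 2.674 5.771 22.000
      vertex 9.674 0.685 22.000
    endloop
  endfacet
  facet normal 0.0000 0.0000 1.0000
    outer loop
      vertex 28.000 14.000 22.000
      vertex 9.674 0.685 22.000
      vertex 18.326 0.685 22.000
    endloop
  endfacet
  facet normal 0.0000 0.0000 1.0000
    outer loop
      vertex 28.000 14.000 22.000
      vertex 18.326 0.685 22.000
      vertex 25.326 5.771 22.000
    endloop
  endfacet
  facet normal 0.9510 0.3090 0.0000
    outer loop
      vertex 28.000 14.000 0.000
      vertex 25.326 22.229 0.000
      vertex 25.326 22.229 22.000
    endloop
  endfacet
  facet normal 0.9510 0.3090 0.0000
    outer loop
      vertex 28.000 14.000 0.000
      vertex 25.326 22.229 22.000
      vertex 28.000 14.000 22.000
    endloop
  endfacet
  facet normal 0.5878 0.8090 0.0000
    outer loop
      vertex 25.326 22.229 0.000
      vertex 18.326 27.315 0.000
      vertex 18.326 27.315 22.000
    endloop
  endfacet
  facet normal 0.5878 0.8090 0.0000
    outer loop
      vertex 25.326 22.229 0.000
      vertex 18.326 27.315 22.000
      vertex 25.326 22.229 22.000
    endloop
  endfacet
  facet normal 0.0000 1.0000 0.0000
    outer loop
      vertex 18.326 27.315 0.000
      vertex 9.674 27.315 0.000
      vertex 9.674 27.315 22.000
    endloop
  endfacet
  facet normal 0.0000 1.0000 0.0000
    outer loop
      vertex 18.326 27.315 0.000
      vertex 9.674 27.315 22.000
      vertex 18.326 27.315 22.000
    endloop
  endfacet
  facet normal -0.5878 0.8090 0.0000
    outer loop
      vertex 9.674 27.315 0.000
      vertex 2.674 22.229 0.000
      vertex 2.674 22.229 22.000
    endloop
  endfacet
  facet normal -0.5878 0.8090 0.0000
    outer loop
      vertex 9.674 27.315 0.000
      vertex 2.674 22.229 22.000
      vertex 9.674 27.315 22.000
    endloop
  endfacet
  facet normal -0.9510 0.3090 0.0000
    outer loop
      vertex 2.674 22.229 0.000
      vertex 0.000 14.000 0.000
      vertex 0.000 14.000 22.000
    endloop
  endfacet
  facet normal -0.9510 0.3090 0.0000
    outer loop
      vertex 2.674 22.229 0.000
      vertex 0.000 14.000 22.000
      vertex 2.674 22.229 22.000
    endloop
  endfacet
  facet normal -0.9510 -0.3090 0.0000
    outer loop
      vertex 0.000 14.000 0.000
      vertex 2.674 5.771 0.000
      vertex 2.674 5.771 22.000
    endloop
  endfacet
  facet normal -0.9510 -0.3090 0.0000
    outer loop
      vertex 0.000 14.000 0.000
      vertex 2.674 5.771 22.000
      vertex 0.000 14.000 22.000
    endloop
  endfacet
  facet normal -0.5878 -0.8090 0.0000
    outer loop
      vertex 2.674 5.771 0.000
      vertex 9.674 0.685 0.000
      vertex 9.674 0.685 22.000
    endloop
  endfacet
  facet normal -0.5878 -0.8090 0.0000
    outer loop
      vertex 2.674 5.771 0.000
      vertex 9.674 0.685 22.000
      vertex 2.674 5.771 22.000
    endloop
  endfacet
  facet normal 0.0000 -1.0000 0.0000
    outer loop
      vertex 9.674 0.685 0.000
      vertex 18.326 0.685 0.000
      vertex 18.326 0.685 22.000
    endloop
  endfacet
  facet normal 0.0000 -1.0000 0.0000
    outer loop
      vertex 9.674 0.685 0.000
      vertex 18.326 0.685 22.000
      vertex 9.674 0.685 22.000
    endloop
  endfacet
  facet normal 0.5878 -0.8090 0.0000
    outer loop
      vertex 18.326 0.685 0.000
      vertex 25.326 5.771 0.000
      vertex 25.326 5.771 22.000
    endloop
  endfacet
  facet normal 0.5878 -0.8090 0.0000
    outer loop
      vertex 18.326 0.685 0.000
      vertex 25.326 5.771 22.000
      vertex 18.326 0.685 22.000
    endloop
  endfacet
  facet normal 0.9510 -0.3090 0.0000
    outer loop
      vertex 25.326 5.771 0.000
      vertex 28.000 14.000 0.000
      vertex 28.000 14.000 22.000
    endloop
  endfacet
  facet normal 0.9510 -0.3090 0.0000
    outer loop
      vertex 25.326 5.771 0.000
      vertex 28.000 14.000 22.000
      vertex 25.326 5.771 22.000
    endloop
  endfacet
endsolid part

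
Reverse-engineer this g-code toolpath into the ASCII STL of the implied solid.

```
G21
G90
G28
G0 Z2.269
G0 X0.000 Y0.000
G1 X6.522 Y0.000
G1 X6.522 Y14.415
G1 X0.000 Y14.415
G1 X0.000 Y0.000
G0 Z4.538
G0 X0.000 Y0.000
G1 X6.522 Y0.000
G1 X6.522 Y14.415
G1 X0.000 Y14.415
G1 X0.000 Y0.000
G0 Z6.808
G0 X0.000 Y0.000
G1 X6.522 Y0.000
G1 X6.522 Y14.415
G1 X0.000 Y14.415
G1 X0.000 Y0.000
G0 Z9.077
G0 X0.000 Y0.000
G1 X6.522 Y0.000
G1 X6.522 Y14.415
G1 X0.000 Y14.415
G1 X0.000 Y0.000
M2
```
solid part
  facet normal 0.0000 0.0000 -1.0000
    outer loop
      vertex 6.522 14.415 0.000
      vertex 6.522 0.000 0.000
      vertex 0.000 0.000 0.000
    endloop
  endfacet
  facet normal 0.0000 0.0000 -1.0000
    outer loop
      vertex 0.000 14.415 0.000
      vertex 6.522 14.415 0.000
      vertex 0.000 0.000 0.000
    endloop
  endfacet
  facet normal 0.0000 0.0000 1.0000
    outer loop
      vertex 0.000 0.000 9.077
      vertex 6.522 0.000 9.077
      vertex 6.522 14.415 9.077
    endloop
  endfacet
  facet normal 0.0000 0.0000 1.0000
    outer loop
      vertex 0.000 0.000 9.077
      vertex 6.522 14.415 9.077
      vertex 0.000 14.415 9.077
    endloop
  endfacet
  facet normal 0.0000 -1.0000 0.0000
    outer loop
      vertex 0.000 0.000 0.000
      vertex 6.522 0.000 0.000
      vertex 6.522 0.000 9.077
    endloop
  endfacet
  facet normal 0.0000 -1.0000 0.0000
    outer loop
      vertex 0.000 0.000 0.000
      vertex 6.522 0.000 9.077
      vertex 0.000 0.000 9.077
    endloop
  endfacet
  facet normal 0.0000 1.0000 0.0000
    outer loop
      vertex 6.522 14.415 9.077
      vertex 6.522 14.415 0.000
      vertex 0.000 14.415 0.000
    endloop
  endfacet
  facet normal 0.0000 1.0000 0.0000
    outer loop
      vertex 0.000 14.415 9.077
      vertex 6.522 14.415 9.077
      vertex 0.000 14.415 0.000
    endloop
  endfacet
  facet normal -1.0000 0.0000 0.0000
    outer loop
      vertex 0.000 14.415 9.077
      vertex 0.000 14.415 0.000
      vertex 0.000 0.000 0.000
    endloop
  endfacet
  facet normal -1.0000 0.0000 0.0000
    outer loop
      vertex 0.000 0.000 9.077
      vertex 0.000 14.415 9.077
      vertex 0.000 0.000 0.000
    endloop
  endfacet
  facet normal 1.0000 0.0000 0.0000
    outer loop
      vertex 6.522 0.000 0.000
      vertex 6.522 14.415 0.000
      vertex 6.522 14.415 9.077
    endloop
  endfacet
  facet normal 1.0000 0.0000 0.0000
    outer loop
      vertex 6.522 0.000 0.000
      vertex 6.522 14.415 9.077
      vertex 6.522 0.000 9.077
    endloop
  endfacet
endsolid part

The G0 Z moves step by Δz≈2.269 mm. Every layer's G1 loop is the same polygon, so the solid is a straight extrusion of it from z=0 to z≈9.08. Closing with flat bottom and top caps and triangulating gives 12 facets — a rectangular box, roughly 6.52 × 14.4 mm footprint and 9.08 mm tall.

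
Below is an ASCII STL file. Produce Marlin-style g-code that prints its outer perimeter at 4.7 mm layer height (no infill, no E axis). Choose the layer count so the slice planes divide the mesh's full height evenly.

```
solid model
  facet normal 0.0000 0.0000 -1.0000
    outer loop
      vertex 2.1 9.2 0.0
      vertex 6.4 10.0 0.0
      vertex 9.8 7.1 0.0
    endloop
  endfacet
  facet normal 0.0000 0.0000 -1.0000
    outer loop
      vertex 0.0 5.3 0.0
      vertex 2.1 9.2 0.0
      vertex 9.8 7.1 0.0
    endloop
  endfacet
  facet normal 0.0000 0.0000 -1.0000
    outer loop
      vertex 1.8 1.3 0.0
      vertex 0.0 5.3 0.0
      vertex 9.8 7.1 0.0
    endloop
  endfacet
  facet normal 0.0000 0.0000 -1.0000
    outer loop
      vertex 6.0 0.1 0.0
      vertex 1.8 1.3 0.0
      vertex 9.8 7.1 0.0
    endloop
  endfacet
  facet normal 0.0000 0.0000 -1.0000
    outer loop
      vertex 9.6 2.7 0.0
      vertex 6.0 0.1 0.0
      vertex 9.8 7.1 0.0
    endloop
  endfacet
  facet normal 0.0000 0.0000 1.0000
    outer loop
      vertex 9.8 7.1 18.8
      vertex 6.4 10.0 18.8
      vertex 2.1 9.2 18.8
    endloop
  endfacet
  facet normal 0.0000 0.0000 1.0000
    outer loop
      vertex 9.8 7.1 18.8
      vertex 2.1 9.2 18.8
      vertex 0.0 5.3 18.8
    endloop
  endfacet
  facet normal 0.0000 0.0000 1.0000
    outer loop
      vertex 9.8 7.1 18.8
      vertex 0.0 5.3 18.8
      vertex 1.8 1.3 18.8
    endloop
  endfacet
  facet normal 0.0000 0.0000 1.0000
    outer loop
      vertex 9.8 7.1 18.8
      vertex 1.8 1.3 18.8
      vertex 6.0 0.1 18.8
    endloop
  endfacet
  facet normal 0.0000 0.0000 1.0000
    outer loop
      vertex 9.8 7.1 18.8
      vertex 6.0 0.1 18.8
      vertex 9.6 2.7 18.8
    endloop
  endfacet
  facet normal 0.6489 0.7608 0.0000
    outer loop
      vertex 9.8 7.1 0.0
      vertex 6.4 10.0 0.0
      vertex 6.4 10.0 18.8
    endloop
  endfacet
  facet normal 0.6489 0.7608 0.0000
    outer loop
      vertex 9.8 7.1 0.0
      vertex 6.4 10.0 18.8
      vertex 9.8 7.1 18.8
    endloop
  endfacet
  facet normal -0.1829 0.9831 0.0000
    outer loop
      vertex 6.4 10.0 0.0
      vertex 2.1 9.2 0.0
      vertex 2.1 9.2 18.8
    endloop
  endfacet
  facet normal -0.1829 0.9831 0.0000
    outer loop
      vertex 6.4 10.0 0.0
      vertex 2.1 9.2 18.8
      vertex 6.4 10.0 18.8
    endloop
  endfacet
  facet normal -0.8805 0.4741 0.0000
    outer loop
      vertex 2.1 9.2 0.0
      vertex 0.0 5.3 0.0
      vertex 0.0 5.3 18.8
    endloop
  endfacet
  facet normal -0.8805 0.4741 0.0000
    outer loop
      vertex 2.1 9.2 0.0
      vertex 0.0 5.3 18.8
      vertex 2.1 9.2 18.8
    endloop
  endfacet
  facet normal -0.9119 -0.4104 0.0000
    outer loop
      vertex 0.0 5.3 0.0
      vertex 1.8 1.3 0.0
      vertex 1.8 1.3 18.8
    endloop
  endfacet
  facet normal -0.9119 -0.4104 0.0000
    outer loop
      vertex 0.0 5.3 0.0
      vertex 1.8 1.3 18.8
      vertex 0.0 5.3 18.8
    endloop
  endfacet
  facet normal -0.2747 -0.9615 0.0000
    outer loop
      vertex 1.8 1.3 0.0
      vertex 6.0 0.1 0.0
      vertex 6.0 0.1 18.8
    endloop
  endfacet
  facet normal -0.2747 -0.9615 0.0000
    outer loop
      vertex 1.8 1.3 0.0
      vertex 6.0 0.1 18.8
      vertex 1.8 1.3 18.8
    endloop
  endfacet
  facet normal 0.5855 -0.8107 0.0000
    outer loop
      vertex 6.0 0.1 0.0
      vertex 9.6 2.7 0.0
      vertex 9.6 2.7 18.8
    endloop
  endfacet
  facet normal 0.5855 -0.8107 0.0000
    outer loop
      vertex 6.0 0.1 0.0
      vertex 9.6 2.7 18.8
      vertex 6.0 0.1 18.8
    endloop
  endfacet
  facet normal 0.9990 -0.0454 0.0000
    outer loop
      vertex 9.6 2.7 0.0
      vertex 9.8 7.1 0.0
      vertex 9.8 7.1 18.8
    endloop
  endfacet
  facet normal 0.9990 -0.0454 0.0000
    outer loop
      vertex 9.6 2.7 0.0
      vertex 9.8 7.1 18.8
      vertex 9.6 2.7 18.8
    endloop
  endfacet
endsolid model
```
; perimeter-only toolpath
G21 ; units = mm
G90 ; absolute positioning
G28 ; home
; layer 1
G0 Z4.7
G0 X9.8 Y7.1
G1 X6.4 Y10.0
G1 X2.1 Y9.2
G1 X0.0 Y5.3
G1 X1.8 Y1.3
G1 X6.0 Y0.1
G1 X9.6 Y2.7
G1 X9.8 Y7.1
; layer 2
G0 Z9.4
G0 X9.8 Y7.1
G1 X6.4 Y10.0
G1 X2.1 Y9.2
G1 X0.0 Y5.3
G1 X1.8 Y1.3
G1 X6.0 Y0.1
G1 X9.6 Y2.7
G1 X9.8 Y7.1
; layer 3
G0 Z14.1
G0 X9.8 Y7.1
G1 X6.4 Y10.0
G1 X2.1 Y9.2
G1 X0.0 Y5.3
G1 X1.8 Y1.3
G1 X6.0 Y0.1
G1 X9.6 Y2.7
G1 X9.8 Y7.1
; layer 4
G0 Z18.8
G0 X9.8 Y7.1
G1 X6.4 Y10.0
G1 X2.1 Y9.2
G1 X0.0 Y5.3
G1 X1.8 Y1.3
G1 X6.0 Y0.1
G1 X9.6 Y2.7
G1 X9.8 Y7.1
M2 ; end

The solid is a regular 7-sided prism (a cylinder approximated with 7 flat sides), circumscribed radius ≈ 5.1 mm, height ≈ 18.8 mm. Slicing at Δz = 4.7 mm — 4 equal slices spanning the solid's height, so layer i sits at z = i·h/4 — gives 4 non-empty perimeters. Each is a 7-segment closed polygon; G0 lifts to the layer z and rapids to the start vertex, then G1 traces the edges.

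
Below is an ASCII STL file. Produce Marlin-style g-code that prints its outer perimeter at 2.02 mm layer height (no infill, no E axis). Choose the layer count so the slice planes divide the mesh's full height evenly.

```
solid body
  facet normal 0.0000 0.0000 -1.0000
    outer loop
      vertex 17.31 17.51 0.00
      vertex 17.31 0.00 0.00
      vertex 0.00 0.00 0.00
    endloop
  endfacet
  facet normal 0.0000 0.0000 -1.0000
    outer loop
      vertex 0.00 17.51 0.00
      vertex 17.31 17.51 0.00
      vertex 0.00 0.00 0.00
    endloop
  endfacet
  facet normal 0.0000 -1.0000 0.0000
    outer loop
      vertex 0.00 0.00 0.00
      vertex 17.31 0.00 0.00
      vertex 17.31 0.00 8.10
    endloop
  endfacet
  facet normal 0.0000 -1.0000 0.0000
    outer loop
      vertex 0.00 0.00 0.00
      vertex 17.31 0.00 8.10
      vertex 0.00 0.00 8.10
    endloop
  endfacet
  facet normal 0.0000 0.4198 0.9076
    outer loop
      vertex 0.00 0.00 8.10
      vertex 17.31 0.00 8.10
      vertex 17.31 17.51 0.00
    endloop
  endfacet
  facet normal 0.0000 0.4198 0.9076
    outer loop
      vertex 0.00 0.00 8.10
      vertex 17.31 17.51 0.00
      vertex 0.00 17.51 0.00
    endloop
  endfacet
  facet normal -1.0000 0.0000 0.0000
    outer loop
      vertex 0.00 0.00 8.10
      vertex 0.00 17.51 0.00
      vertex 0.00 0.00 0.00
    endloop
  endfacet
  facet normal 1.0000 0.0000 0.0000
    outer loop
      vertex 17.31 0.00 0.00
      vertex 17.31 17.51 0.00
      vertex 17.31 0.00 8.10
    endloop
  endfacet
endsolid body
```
; perimeter-only toolpath
G21 ; units = mm
G90 ; absolute positioning
G28 ; home
; layer 1
G0 Z2.02
G0 X0.00 Y0.00
G1 X17.31 Y0.00
G1 X17.31 Y13.13
G1 X0.00 Y13.13
G1 X0.00 Y0.00
; layer 2
G0 Z4.05
G0 X0.00 Y0.00
G1 X17.31 Y0.00
G1 X17.31 Y8.76
G1 X0.00 Y8.76
G1 X0.00 Y0.00
; layer 3
G0 Z6.07
G0 X0.00 Y0.00
G1 X17.31 Y0.00
G1 X17.31 Y4.38
G1 X0.00 Y4.38
G1 X0.00 Y0.00
M2 ; end

The solid is a wedge (ramp): 17.3 × 17.5 mm base, rising to 8.1 mm along the y=0 edge and sloping linearly to z=0 at y=17.5. Slicing at Δz = 2.02 mm — 4 equal slices spanning the solid's height, so layer i sits at z = i·h/4 — gives 3 non-empty perimeters. Each is a 4-segment closed polygon; G0 lifts to the layer z and rapids to the start vertex, then G1 traces the edges. The cross-section shrinks linearly with z (the slice at the apex is degenerate and omitted).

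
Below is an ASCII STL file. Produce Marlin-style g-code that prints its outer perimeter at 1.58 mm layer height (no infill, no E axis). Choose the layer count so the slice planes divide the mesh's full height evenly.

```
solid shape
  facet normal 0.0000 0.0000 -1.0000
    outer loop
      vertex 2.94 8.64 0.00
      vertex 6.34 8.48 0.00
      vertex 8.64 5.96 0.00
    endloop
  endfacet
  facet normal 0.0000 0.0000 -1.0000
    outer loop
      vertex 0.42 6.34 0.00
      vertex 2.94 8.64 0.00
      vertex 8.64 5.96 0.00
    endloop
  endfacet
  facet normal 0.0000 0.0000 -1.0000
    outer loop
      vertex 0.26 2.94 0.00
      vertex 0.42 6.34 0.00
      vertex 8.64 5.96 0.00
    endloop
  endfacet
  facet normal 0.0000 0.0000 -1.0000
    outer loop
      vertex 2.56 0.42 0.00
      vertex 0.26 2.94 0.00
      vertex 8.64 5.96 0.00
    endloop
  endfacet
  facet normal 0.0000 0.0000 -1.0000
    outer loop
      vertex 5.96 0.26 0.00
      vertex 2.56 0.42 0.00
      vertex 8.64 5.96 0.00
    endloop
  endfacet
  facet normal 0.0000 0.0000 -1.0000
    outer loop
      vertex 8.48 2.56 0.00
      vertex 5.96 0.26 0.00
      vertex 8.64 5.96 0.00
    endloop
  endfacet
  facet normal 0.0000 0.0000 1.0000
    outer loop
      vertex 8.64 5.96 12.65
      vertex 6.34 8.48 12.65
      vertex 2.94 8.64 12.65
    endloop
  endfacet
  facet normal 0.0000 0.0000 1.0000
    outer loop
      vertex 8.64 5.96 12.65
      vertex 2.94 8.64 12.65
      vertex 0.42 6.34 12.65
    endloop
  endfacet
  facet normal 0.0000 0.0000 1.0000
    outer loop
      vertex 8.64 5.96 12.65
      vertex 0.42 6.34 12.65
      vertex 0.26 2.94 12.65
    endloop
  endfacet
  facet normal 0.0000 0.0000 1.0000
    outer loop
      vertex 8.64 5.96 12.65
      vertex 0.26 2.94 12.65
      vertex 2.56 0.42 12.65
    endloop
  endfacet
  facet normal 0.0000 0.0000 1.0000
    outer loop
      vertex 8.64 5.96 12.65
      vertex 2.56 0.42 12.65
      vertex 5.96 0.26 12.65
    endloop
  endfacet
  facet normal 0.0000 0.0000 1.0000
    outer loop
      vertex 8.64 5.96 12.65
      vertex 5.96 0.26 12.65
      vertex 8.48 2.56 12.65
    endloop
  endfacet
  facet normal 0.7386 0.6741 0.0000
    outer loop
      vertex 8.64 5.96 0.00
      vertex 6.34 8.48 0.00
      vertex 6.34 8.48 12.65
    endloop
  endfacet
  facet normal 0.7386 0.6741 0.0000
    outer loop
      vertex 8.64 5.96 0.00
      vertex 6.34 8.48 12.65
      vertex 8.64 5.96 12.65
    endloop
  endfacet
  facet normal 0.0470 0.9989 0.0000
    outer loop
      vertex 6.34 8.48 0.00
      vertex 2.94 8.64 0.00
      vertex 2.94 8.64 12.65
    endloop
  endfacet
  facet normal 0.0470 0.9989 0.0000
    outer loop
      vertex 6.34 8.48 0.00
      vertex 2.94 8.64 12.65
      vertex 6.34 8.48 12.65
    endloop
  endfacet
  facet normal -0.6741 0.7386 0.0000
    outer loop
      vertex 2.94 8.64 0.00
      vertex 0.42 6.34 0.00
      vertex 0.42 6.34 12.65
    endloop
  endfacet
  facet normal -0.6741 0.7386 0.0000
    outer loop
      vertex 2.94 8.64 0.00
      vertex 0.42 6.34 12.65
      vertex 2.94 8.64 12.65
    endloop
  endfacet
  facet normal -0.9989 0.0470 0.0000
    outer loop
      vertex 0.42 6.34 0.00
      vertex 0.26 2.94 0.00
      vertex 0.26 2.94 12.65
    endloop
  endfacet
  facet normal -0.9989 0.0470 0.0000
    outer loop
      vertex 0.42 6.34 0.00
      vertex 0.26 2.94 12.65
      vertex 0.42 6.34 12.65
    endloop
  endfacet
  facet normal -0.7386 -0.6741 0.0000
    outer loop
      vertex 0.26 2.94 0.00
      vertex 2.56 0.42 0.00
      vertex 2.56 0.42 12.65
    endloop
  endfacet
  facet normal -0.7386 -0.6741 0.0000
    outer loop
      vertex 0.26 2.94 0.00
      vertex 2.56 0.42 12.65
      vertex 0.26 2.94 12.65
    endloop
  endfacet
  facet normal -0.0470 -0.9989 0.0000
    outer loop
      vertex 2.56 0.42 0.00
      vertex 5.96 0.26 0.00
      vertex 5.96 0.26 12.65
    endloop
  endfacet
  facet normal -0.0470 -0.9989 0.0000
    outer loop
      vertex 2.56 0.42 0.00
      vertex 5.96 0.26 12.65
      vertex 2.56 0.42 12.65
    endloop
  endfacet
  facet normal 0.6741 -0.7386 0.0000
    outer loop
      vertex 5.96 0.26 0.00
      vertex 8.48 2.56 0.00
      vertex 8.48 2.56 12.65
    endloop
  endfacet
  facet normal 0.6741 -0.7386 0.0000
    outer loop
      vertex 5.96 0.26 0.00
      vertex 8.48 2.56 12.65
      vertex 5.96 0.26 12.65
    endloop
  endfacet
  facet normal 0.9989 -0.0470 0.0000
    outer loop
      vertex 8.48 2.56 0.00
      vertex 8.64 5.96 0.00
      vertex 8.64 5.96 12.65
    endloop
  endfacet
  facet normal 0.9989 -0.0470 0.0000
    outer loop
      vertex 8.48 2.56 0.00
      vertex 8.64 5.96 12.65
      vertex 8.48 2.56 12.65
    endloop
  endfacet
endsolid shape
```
; perimeter-only toolpath
G21 ; units = mm
G90 ; absolute positioning
G28 ; home
; layer 1
G0 Z1.58
G0 X8.64 Y5.96
G1 X6.34 Y8.48
G1 X2.94 Y8.64
G1 X0.42 Y6.34
G1 X0.26 Y2.94
G1 X2.56 Y0.42
G1 X5.96 Y0.26
G1 X8.48 Y2.56
G1 X8.64 Y5.96
; layer 2
G0 Z3.16
G0 X8.64 Y5.96
G1 X6.34 Y8.48
G1 X2.94 Y8.64
G1 X0.42 Y6.34
G1 X0.26 Y2.94
G1 X2.56 Y0.42
G1 X5.96 Y0.26
G1 X8.48 Y2.56
G1 X8.64 Y5.96
; layer 3
G0 Z4.74
G0 X8.64 Y5.96
G1 X6.34 Y8.48
G1 X2.94 Y8.64
G1 X0.42 Y6.34
G1 X0.26 Y2.94
G1 X2.56 Y0.42
G1 X5.96 Y0.26
G1 X8.48 Y2.56
G1 X8.64 Y5.96
; layer 4
G0 Z6.33
G0 X8.64 Y5.96
G1 X6.34 Y8.48
G1 X2.94 Y8.64
G1 X0.42 Y6.34
G1 X0.26 Y2.94
G1 X2.56 Y0.42
G1 X5.96 Y0.26
G1 X8.48 Y2.56
G1 X8.64 Y5.96
; layer 5
G0 Z7.91
G0 X8.64 Y5.96
G1 X6.34 Y8.48
G1 X2.94 Y8.64
G1 X0.42 Y6.34
G1 X0.26 Y2.94
G1 X2.56 Y0.42
G1 X5.96 Y0.26
G1 X8.48 Y2.56
G1 X8.64 Y5.96
; layer 6
G0 Z9.49
G0 X8.64 Y5.96
G1 X6.34 Y8.48
G1 X2.94 Y8.64
G1 X0.42 Y6.34
G1 X0.26 Y2.94
G1 X2.56 Y0.42
G1 X5.96 Y0.26
G1 X8.48 Y2.56
G1 X8.64 Y5.96
; layer 7
G0 Z11.07
G0 X8.64 Y5.96
G1 X6.34 Y8.48
G1 X2.94 Y8.64
G1 X0.42 Y6.34
G1 X0.26 Y2.94
G1 X2.56 Y0.42
G1 X5.96 Y0.26
G1 X8.48 Y2.56
G1 X8.64 Y5.96
; layer 8
G0 Z12.65
G0 X8.64 Y5.96
G1 X6.34 Y8.48
G1 X2.94 Y8.64
G1 X0.42 Y6.34
G1 X0.26 Y2.94
G1 X2.56 Y0.42
G1 X5.96 Y0.26
G1 X8.48 Y2.56
G1 X8.64 Y5.96
M2 ; end

The solid is a regular 8-sided prism (a cylinder approximated with 8 flat sides), circumscribed radius ≈ 4.45 mm, height ≈ 12.7 mm. Slicing at Δz = 1.58 mm — 8 equal slices spanning the solid's height, so layer i sits at z = i·h/8 — gives 8 non-empty perimeters. Each is a 8-segment closed polygon; G0 lifts to the layer z and rapids to the start vertex, then G1 traces the edges.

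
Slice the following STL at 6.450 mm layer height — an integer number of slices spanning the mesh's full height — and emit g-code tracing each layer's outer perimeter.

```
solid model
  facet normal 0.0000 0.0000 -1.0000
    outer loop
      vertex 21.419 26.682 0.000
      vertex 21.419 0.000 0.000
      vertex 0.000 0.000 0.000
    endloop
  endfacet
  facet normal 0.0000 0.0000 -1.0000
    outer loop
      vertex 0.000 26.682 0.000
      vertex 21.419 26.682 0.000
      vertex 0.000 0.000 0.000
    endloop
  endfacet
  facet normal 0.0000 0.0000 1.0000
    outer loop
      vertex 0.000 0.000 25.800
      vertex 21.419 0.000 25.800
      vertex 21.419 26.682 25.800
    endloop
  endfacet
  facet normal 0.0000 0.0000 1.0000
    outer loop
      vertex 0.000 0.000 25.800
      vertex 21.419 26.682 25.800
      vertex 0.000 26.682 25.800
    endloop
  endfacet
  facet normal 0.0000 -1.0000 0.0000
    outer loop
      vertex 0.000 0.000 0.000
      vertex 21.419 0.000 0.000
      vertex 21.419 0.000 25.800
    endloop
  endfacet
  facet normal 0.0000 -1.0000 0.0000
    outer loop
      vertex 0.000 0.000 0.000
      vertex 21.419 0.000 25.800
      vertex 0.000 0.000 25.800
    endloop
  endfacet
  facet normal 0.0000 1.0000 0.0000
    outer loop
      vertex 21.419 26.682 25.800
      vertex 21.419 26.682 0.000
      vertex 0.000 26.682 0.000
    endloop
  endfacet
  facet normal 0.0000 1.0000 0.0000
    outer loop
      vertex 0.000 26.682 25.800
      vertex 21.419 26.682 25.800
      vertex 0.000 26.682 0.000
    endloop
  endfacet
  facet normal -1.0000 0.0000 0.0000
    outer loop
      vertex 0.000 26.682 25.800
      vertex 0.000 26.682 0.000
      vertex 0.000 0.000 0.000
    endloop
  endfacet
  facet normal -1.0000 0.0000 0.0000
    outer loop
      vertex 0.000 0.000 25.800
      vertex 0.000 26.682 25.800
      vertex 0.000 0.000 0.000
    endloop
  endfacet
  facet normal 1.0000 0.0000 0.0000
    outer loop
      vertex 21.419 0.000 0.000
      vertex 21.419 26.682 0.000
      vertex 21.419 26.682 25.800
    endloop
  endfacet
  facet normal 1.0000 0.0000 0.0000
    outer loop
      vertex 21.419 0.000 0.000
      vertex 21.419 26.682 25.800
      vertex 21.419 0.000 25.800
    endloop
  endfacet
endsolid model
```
; perimeter-only toolpath
G21 ; units = mm
G90 ; absolute positioning
G28 ; home
; layer 1
G0 Z6.450
G0 X0.000 Y0.000
G1 X21.419 Y0.000
G1 X21.419 Y26.682
G1 X0.000 Y26.682
G1 X0.000 Y0.000
; layer 2
G0 Z12.900
G0 X0.000 Y0.000
G1 X21.419 Y0.000
G1 X21.419 Y26.682
G1 X0.000 Y26.682
G1 X0.000 Y0.000
; layer 3
G0 Z19.350
G0 X0.000 Y0.000
G1 X21.419 Y0.000
G1 X21.419 Y26.682
G1 X0.000 Y26.682
G1 X0.000 Y0.000
; layer 4
G0 Z25.800
G0 X0.000 Y0.000
G1 X21.419 Y0.000
G1 X21.419 Y26.682
G1 X0.000 Y26.682
G1 X0.000 Y0.000
M2 ; end

The solid is a rectangular box, roughly 21.4 × 26.7 mm footprint and 25.8 mm tall. Slicing at Δz = 6.450 mm — 4 equal slices spanning the solid's height, so layer i sits at z = i·h/4 — gives 4 non-empty perimeters. Each is a 4-segment closed polygon; G0 lifts to the layer z and rapids to the start vertex, then G1 traces the edges.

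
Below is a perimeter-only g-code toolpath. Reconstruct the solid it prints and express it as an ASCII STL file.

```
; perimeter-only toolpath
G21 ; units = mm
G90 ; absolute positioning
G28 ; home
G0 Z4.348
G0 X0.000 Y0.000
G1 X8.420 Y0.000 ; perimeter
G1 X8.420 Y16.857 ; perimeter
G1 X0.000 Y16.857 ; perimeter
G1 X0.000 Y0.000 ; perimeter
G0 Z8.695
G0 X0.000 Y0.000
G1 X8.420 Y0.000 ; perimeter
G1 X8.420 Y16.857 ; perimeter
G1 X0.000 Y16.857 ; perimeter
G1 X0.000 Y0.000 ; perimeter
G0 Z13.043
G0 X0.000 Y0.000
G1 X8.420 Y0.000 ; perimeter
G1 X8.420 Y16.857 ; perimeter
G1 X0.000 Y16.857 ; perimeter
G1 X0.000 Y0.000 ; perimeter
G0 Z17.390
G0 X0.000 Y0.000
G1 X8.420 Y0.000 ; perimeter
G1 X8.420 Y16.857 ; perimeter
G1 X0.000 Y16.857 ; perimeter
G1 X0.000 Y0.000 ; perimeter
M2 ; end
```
solid part
  facet normal 0.0000 0.0000 -1.0000
    outer loop
      vertex 8.420 16.857 0.000
      vertex 8.420 0.000 0.000
      vertex 0.000 0.000 0.000
    endloop
  endfacet
  facet normal 0.0000 0.0000 -1.0000
    outer loop
      vertex 0.000 16.857 0.000
      vertex 8.420 16.857 0.000
      vertex 0.000 0.000 0.000
    endloop
  endfacet
  facet normal 0.0000 0.0000 1.0000
    outer loop
      vertex 0.000 0.000 17.390
      vertex 8.420 0.000 17.390
      vertex 8.420 16.857 17.390
    endloop
  endfacet
  facet normal 0.0000 0.0000 1.0000
    outer loop
      vertex 0.000 0.000 17.390
      vertex 8.420 16.857 17.390
      vertex 0.000 16.857 17.390
    endloop
  endfacet
  facet normal 0.0000 -1.0000 0.0000
    outer loop
      vertex 0.000 0.000 0.000
      vertex 8.420 0.000 0.000
      vertex 8.420 0.000 17.390
    endloop
  endfacet
  facet normal 0.0000 -1.0000 0.0000
    outer loop
      vertex 0.000 0.000 0.000
      vertex 8.420 0.000 17.390
      vertex 0.000 0.000 17.390
    endloop
  endfacet
  facet normal 0.0000 1.0000 0.0000
    outer loop
      vertex 8.420 16.857 17.390
      vertex 8.420 16.857 0.000
      vertex 0.000 16.857 0.000
    endloop
  endfacet
  facet normal 0.0000 1.0000 0.0000
    outer loop
      vertex 0.000 16.857 17.390
      vertex 8.420 16.857 17.390
      vertex 0.000 16.857 0.000
    endloop
  endfacet
  facet normal -1.0000 0.0000 0.0000
    outer loop
      vertex 0.000 16.857 17.390
      vertex 0.000 16.857 0.000
      vertex 0.000 0.000 0.000
    endloop
  endfacet
  facet normal -1.0000 0.0000 0.0000
    outer loop
      vertex 0.000 0.000 17.390
      vertex 0.000 16.857 17.390
      vertex 0.000 0.000 0.000
    endloop
  endfacet
  facet normal 1.0000 0.0000 0.0000
    outer loop
      vertex 8.420 0.000 0.000
      vertex 8.420 16.857 0.000
      vertex 8.420 16.857 17.390
    endloop
  endfacet
  facet normal 1.0000 0.0000 0.0000
    outer loop
      vertex 8.420 0.000 0.000
      vertex 8.420 16.857 17.390
      vertex 8.420 0.000 17.390
    endloop
  endfacet
endsolid part

The G0 Z moves step by Δz≈4.348 mm. Every layer's G1 loop is the same polygon, so the solid is a straight extrusion of it from z=0 to z≈17.4. Closing with flat bottom and top caps and triangulating gives 12 facets — a rectangular box, roughly 8.42 × 16.9 mm footprint and 17.4 mm tall.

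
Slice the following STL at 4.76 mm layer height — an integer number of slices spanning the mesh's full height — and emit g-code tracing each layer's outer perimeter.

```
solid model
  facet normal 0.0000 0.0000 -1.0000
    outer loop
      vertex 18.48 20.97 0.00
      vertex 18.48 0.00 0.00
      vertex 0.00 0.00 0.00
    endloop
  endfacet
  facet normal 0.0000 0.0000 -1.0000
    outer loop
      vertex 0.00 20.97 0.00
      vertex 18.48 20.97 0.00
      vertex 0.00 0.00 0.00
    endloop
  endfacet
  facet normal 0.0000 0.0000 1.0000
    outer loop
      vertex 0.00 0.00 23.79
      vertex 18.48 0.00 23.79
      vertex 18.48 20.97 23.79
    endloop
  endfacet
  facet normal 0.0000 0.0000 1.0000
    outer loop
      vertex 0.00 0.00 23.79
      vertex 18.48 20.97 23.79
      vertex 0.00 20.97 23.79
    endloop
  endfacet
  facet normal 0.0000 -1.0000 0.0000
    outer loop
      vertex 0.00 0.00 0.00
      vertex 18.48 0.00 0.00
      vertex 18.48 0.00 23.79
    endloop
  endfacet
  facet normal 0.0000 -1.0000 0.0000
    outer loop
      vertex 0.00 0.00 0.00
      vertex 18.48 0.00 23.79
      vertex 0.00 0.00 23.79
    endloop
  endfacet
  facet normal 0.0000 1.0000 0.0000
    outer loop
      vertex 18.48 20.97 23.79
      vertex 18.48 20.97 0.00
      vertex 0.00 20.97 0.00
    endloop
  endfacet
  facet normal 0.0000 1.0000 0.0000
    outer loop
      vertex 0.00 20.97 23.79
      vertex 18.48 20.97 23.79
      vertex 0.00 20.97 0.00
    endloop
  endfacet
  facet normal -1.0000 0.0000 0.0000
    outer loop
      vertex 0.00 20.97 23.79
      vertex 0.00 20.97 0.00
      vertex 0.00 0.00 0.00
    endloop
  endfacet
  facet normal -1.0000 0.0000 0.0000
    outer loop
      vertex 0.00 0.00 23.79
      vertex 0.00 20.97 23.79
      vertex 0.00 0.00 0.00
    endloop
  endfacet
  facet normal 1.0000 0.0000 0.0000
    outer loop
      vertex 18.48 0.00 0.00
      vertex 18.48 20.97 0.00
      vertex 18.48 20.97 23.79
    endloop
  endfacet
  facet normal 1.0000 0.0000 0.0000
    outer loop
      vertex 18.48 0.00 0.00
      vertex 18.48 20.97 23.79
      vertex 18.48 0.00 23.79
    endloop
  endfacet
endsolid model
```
; perimeter-only toolpath
G21 ; units = mm
G90 ; absolute positioning
G28 ; home
; layer 1
G0 Z4.76
G0 X0.00 Y0.00
G1 X18.48 Y0.00
G1 X18.48 Y20.97
G1 X0.00 Y20.97
G1 X0.00 Y0.00
; layer 2
G0 Z9.52
G0 X0.00 Y0.00
G1 X18.48 Y0.00
G1 X18.48 Y20.97
G1 X0.00 Y20.97
G1 X0.00 Y0.00
; layer 3
G0 Z14.27
G0 X0.00 Y0.00
G1 X18.48 Y0.00
G1 X18.48 Y20.97
G1 X0.00 Y20.97
G1 X0.00 Y0.00
; layer 4
G0 Z19.03
G0 X0.00 Y0.00
G1 X18.48 Y0.00
G1 X18.48 Y20.97
G1 X0.00 Y20.97
G1 X0.00 Y0.00
; layer 5
G0 Z23.79
G0 X0.00 Y0.00
G1 X18.48 Y0.00
G1 X18.48 Y20.97
G1 X0.00 Y20.97
G1 X0.00 Y0.00
M2 ; end

The solid is a rectangular box, roughly 18.5 × 21 mm footprint and 23.8 mm tall. Slicing at Δz = 4.76 mm — 5 equal slices spanning the solid's height, so layer i sits at z = i·h/5 — gives 5 non-empty perimeters. Each is a 4-segment closed polygon; G0 lifts to the layer z and rapids to the start vertex, then G1 traces the edges.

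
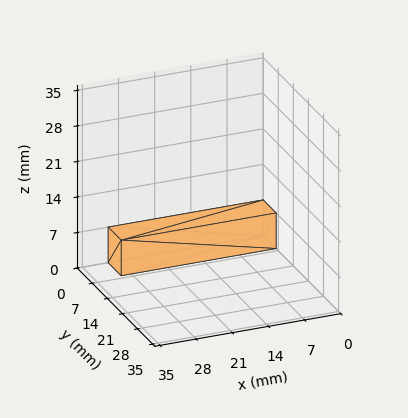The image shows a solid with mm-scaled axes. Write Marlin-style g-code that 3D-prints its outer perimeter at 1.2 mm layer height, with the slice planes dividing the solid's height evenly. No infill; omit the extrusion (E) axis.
Reading the render: the shape is a rectangular box, roughly 30 × 6 mm footprint and 7 mm tall (dimensions read to the nearest mm from the axis ticks). For the g-code, the solid's height is divided into equal slices at the stated Δz and each level perimeter traced with G1 moves after a G0 lift.

; perimeter-only toolpath
G21 ; units = mm
G90 ; absolute positioning
G28 ; home
; layer 1
G0 Z1.2
G0 X0.0 Y0.0
G1 X30.0 Y0.0
G1 X30.0 Y6.0
G1 X0.0 Y6.0
G1 X0.0 Y0.0
; layer 2
G0 Z2.3
G0 X0.0 Y0.0
G1 X30.0 Y0.0
G1 X30.0 Y6.0
G1 X0.0 Y6.0
G1 X0.0 Y0.0
; layer 3
G0 Z3.5
G0 X0.0 Y0.0
G1 X30.0 Y0.0
G1 X30.0 Y6.0
G1 X0.0 Y6.0
G1 X0.0 Y0.0
; layer 4
G0 Z4.7
G0 X0.0 Y0.0
G1 X30.0 Y0.0
G1 X30.0 Y6.0
G1 X0.0 Y6.0
G1 X0.0 Y0.0
; layer 5
G0 Z5.8
G0 X0.0 Y0.0
G1 X30.0 Y0.0
G1 X30.0 Y6.0
G1 X0.0 Y6.0
G1 X0.0 Y0.0
; layer 6
G0 Z7.0
G0 X0.0 Y0.0
G1 X30.0 Y0.0
G1 X30.0 Y6.0
G1 X0.0 Y6.0
G1 X0.0 Y0.0
M2 ; end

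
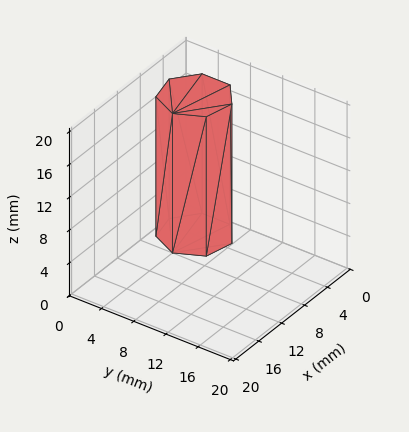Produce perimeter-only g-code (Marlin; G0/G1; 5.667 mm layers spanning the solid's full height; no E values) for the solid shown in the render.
Reading the render: the shape is a regular 7-sided prism (a cylinder approximated with 7 flat sides), circumscribed radius ≈ 4 mm, height ≈ 17 mm (dimensions read to the nearest mm from the axis ticks). For the g-code, the solid's height is divided into equal slices at the stated Δz and each level perimeter traced with G1 moves after a G0 lift.

; perimeter-only toolpath
G21 ; units = mm
G90 ; absolute positioning
G28 ; home
; layer 1
G0 Z5.667
G0 X8.000 Y4.000
G1 X6.494 Y7.127
G1 X3.110 Y7.900
G1 X0.396 Y5.736
G1 X0.396 Y2.264
G1 X3.110 Y0.100
G1 X6.494 Y0.873
G1 X8.000 Y4.000
; layer 2
G0 Z11.333
G0 X8.000 Y4.000
G1 X6.494 Y7.127
G1 X3.110 Y7.900
G1 X0.396 Y5.736
G1 X0.396 Y2.264
G1 X3.110 Y0.100
G1 X6.494 Y0.873
G1 X8.000 Y4.000
; layer 3
G0 Z17.000
G0 X8.000 Y4.000
G1 X6.494 Y7.127
G1 X3.110 Y7.900
G1 X0.396 Y5.736
G1 X0.396 Y2.264
G1 X3.110 Y0.100
G1 X6.494 Y0.873
G1 X8.000 Y4.000
M2 ; end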